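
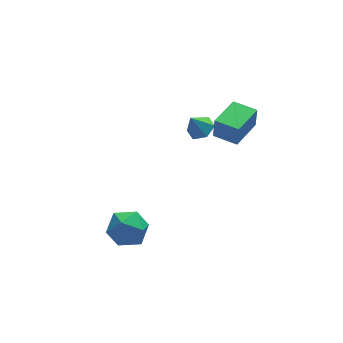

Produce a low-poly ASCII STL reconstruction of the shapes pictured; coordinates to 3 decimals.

solid 
facet normal 0.463 -0.026 -0.886
outer loop
vertex 3.098 1.353 0.185
vertex 2.516 0.924 -0.107
vertex 2.485 1.703 -0.146
endloop
endfacet
facet normal 0.127 0.790 0.600
outer loop
vertex 3.098 1.353 0.185
vertex 2.485 1.703 -0.146
vertex 1.964 0.956 0.947
endloop
endfacet
facet normal 0.463 -0.026 -0.886
outer loop
vertex 2.485 1.703 -0.146
vertex 2.516 0.924 -0.107
vertex 1.902 1.275 -0.438
endloop
endfacet
facet normal -0.643 0.740 0.199
outer loop
vertex 2.485 1.703 -0.146
vertex 1.902 1.275 -0.438
vertex 1.964 0.956 0.947
endloop
endfacet
facet normal 0.463 -0.026 -0.886
outer loop
vertex 1.902 1.275 -0.438
vertex 2.516 0.924 -0.107
vertex 1.933 0.496 -0.399
endloop
endfacet
facet normal -0.999 -0.038 0.036
outer loop
vertex 1.902 1.275 -0.438
vertex 1.933 0.496 -0.399
vertex 1.964 0.956 0.947
endloop
endfacet
facet normal 0.463 -0.027 -0.886
outer loop
vertex 1.933 0.496 -0.399
vertex 2.516 0.924 -0.107
vertex 2.546 0.146 -0.068
endloop
endfacet
facet normal -0.584 -0.764 0.274
outer loop
vertex 1.933 0.496 -0.399
vertex 2.546 0.146 -0.068
vertex 1.964 0.956 0.947
endloop
endfacet
facet normal 0.463 -0.027 -0.886
outer loop
vertex 2.546 0.146 -0.068
vertex 2.516 0.924 -0.107
vertex 3.129 0.574 0.224
endloop
endfacet
facet normal 0.185 -0.713 0.676
outer loop
vertex 2.546 0.146 -0.068
vertex 3.129 0.574 0.224
vertex 1.964 0.956 0.947
endloop
endfacet
facet normal 0.463 -0.026 -0.886
outer loop
vertex 3.129 0.574 0.224
vertex 2.516 0.924 -0.107
vertex 3.098 1.353 0.185
endloop
endfacet
facet normal 0.541 0.064 0.838
outer loop
vertex 3.129 0.574 0.224
vertex 3.098 1.353 0.185
vertex 1.964 0.956 0.947
endloop
endfacet
facet normal -0.725 0.177 0.666
outer loop
vertex -3.543 -2.039 -3.633
vertex -2.818 -2.352 -2.76
vertex -2.866 -1.229 -3.111
endloop
endfacet
facet normal -0.793 0.601 0.097
outer loop
vertex -3.543 -2.039 -3.633
vertex -2.866 -1.229 -3.111
vertex -3.0 -1.218 -4.281
endloop
endfacet
facet normal -0.856 0.186 -0.482
outer loop
vertex -3.543 -2.039 -3.633
vertex -3.0 -1.218 -4.281
vertex -3.033 -2.335 -4.653
endloop
endfacet
facet normal -0.827 -0.494 -0.270
outer loop
vertex -3.543 -2.039 -3.633
vertex -3.033 -2.335 -4.653
vertex -2.921 -3.036 -3.713
endloop
endfacet
facet normal -0.746 -0.501 0.440
outer loop
vertex -3.543 -2.039 -3.633
vertex -2.921 -3.036 -3.713
vertex -2.818 -2.352 -2.76
endloop
endfacet
facet normal -0.193 0.981 0.031
outer loop
vertex -3.0 -1.218 -4.281
vertex -2.866 -1.229 -3.111
vertex -1.939 -1.024 -3.807
endloop
endfacet
facet normal -0.083 0.294 0.952
outer loop
vertex -2.866 -1.229 -3.111
vertex -2.818 -2.352 -2.76
vertex -1.827 -1.725 -2.867
endloop
endfacet
facet normal -0.116 -0.801 0.587
outer loop
vertex -2.818 -2.352 -2.76
vertex -2.921 -3.036 -3.713
vertex -1.86 -2.842 -3.239
endloop
endfacet
facet normal -0.246 -0.791 -0.560
outer loop
vertex -2.921 -3.036 -3.713
vertex -3.033 -2.335 -4.653
vertex -1.994 -2.831 -4.409
endloop
endfacet
facet normal -0.294 0.310 -0.904
outer loop
vertex -3.033 -2.335 -4.653
vertex -3.0 -1.218 -4.281
vertex -2.042 -1.708 -4.76
endloop
endfacet
facet normal 0.827 0.494 0.270
outer loop
vertex -1.317 -2.021 -3.887
vertex -1.939 -1.024 -3.807
vertex -1.827 -1.725 -2.867
endloop
endfacet
facet normal 0.856 -0.186 0.482
outer loop
vertex -1.317 -2.021 -3.887
vertex -1.827 -1.725 -2.867
vertex -1.86 -2.842 -3.239
endloop
endfacet
facet normal 0.793 -0.601 -0.097
outer loop
vertex -1.317 -2.021 -3.887
vertex -1.86 -2.842 -3.239
vertex -1.994 -2.831 -4.409
endloop
endfacet
facet normal 0.725 -0.177 -0.666
outer loop
vertex -1.317 -2.021 -3.887
vertex -1.994 -2.831 -4.409
vertex -2.042 -1.708 -4.76
endloop
endfacet
facet normal 0.746 0.501 -0.440
outer loop
vertex -1.317 -2.021 -3.887
vertex -2.042 -1.708 -4.76
vertex -1.939 -1.024 -3.807
endloop
endfacet
facet normal 0.246 0.791 0.560
outer loop
vertex -1.827 -1.725 -2.867
vertex -1.939 -1.024 -3.807
vertex -2.866 -1.229 -3.111
endloop
endfacet
facet normal 0.294 -0.310 0.904
outer loop
vertex -1.86 -2.842 -3.239
vertex -1.827 -1.725 -2.867
vertex -2.818 -2.352 -2.76
endloop
endfacet
facet normal 0.193 -0.981 -0.031
outer loop
vertex -1.994 -2.831 -4.409
vertex -1.86 -2.842 -3.239
vertex -2.921 -3.036 -3.713
endloop
endfacet
facet normal 0.083 -0.294 -0.952
outer loop
vertex -2.042 -1.708 -4.76
vertex -1.994 -2.831 -4.409
vertex -3.033 -2.335 -4.653
endloop
endfacet
facet normal 0.116 0.801 -0.587
outer loop
vertex -1.939 -1.024 -3.807
vertex -2.042 -1.708 -4.76
vertex -3.0 -1.218 -4.281
endloop
endfacet
facet normal -0.762 -0.643 0.079
outer loop
vertex 3.294 -2.136 2.58
vertex 2.437 -1.118 2.599
vertex 3.213 -2.183 1.414
endloop
endfacet
facet normal 0.644 -0.765 -0.014
outer loop
vertex 4.683 -0.942 1.261
vertex 3.294 -2.136 2.58
vertex 3.213 -2.183 1.414
endloop
endfacet
facet normal -0.762 -0.643 0.079
outer loop
vertex 3.213 -2.183 1.414
vertex 2.437 -1.118 2.599
vertex 2.356 -1.165 1.432
endloop
endfacet
facet normal -0.069 -0.041 -0.997
outer loop
vertex 2.356 -1.165 1.432
vertex 4.683 -0.942 1.261
vertex 3.213 -2.183 1.414
endloop
endfacet
facet normal 0.070 0.040 0.997
outer loop
vertex 3.294 -2.136 2.58
vertex 3.907 0.123 2.446
vertex 2.437 -1.118 2.599
endloop
endfacet
facet normal 0.644 -0.765 -0.014
outer loop
vertex 4.764 -0.895 2.428
vertex 3.294 -2.136 2.58
vertex 4.683 -0.942 1.261
endloop
endfacet
facet normal 0.069 0.040 0.997
outer loop
vertex 4.764 -0.895 2.428
vertex 3.907 0.123 2.446
vertex 3.294 -2.136 2.58
endloop
endfacet
facet normal -0.644 0.765 0.014
outer loop
vertex 2.437 -1.118 2.599
vertex 3.907 0.123 2.446
vertex 2.356 -1.165 1.432
endloop
endfacet
facet normal -0.069 -0.040 -0.997
outer loop
vertex 3.826 0.076 1.28
vertex 4.683 -0.942 1.261
vertex 2.356 -1.165 1.432
endloop
endfacet
facet normal -0.644 0.765 0.014
outer loop
vertex 2.356 -1.165 1.432
vertex 3.907 0.123 2.446
vertex 3.826 0.076 1.28
endloop
endfacet
facet normal 0.762 0.643 -0.079
outer loop
vertex 3.826 0.076 1.28
vertex 4.764 -0.895 2.428
vertex 4.683 -0.942 1.261
endloop
endfacet
facet normal 0.762 0.643 -0.079
outer loop
vertex 3.907 0.123 2.446
vertex 4.764 -0.895 2.428
vertex 3.826 0.076 1.28
endloop
endfacet

endsolid


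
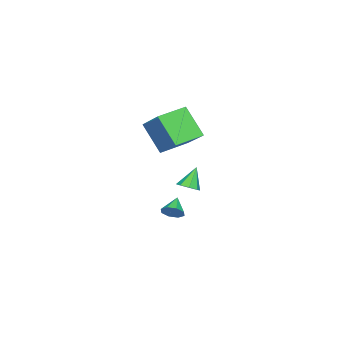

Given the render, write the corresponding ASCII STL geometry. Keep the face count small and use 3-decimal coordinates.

solid 
facet normal -0.862 0.480 0.159
outer loop
vertex -1.01 2.94 5.12
vertex -0.643 4.143 3.476
vertex -2.029 1.528 3.86
endloop
endfacet
facet normal -0.177 -0.581 0.794
outer loop
vertex -0.537 0.697 3.584
vertex -1.01 2.94 5.12
vertex -2.029 1.528 3.86
endloop
endfacet
facet normal -0.862 0.480 0.160
outer loop
vertex -2.029 1.528 3.86
vertex -0.643 4.143 3.476
vertex -1.663 2.731 2.215
endloop
endfacet
facet normal -0.474 -0.657 -0.586
outer loop
vertex -1.663 2.731 2.215
vertex -0.537 0.697 3.584
vertex -2.029 1.528 3.86
endloop
endfacet
facet normal 0.474 0.657 0.586
outer loop
vertex -1.01 2.94 5.12
vertex 0.849 3.312 3.2
vertex -0.643 4.143 3.476
endloop
endfacet
facet normal -0.177 -0.581 0.794
outer loop
vertex 0.483 2.109 4.845
vertex -1.01 2.94 5.12
vertex -0.537 0.697 3.584
endloop
endfacet
facet normal 0.474 0.657 0.586
outer loop
vertex 0.483 2.109 4.845
vertex 0.849 3.312 3.2
vertex -1.01 2.94 5.12
endloop
endfacet
facet normal 0.177 0.581 -0.794
outer loop
vertex -0.643 4.143 3.476
vertex 0.849 3.312 3.2
vertex -1.663 2.731 2.215
endloop
endfacet
facet normal -0.474 -0.657 -0.586
outer loop
vertex -0.17 1.9 1.94
vertex -0.537 0.697 3.584
vertex -1.663 2.731 2.215
endloop
endfacet
facet normal 0.177 0.581 -0.794
outer loop
vertex -1.663 2.731 2.215
vertex 0.849 3.312 3.2
vertex -0.17 1.9 1.94
endloop
endfacet
facet normal 0.862 -0.481 -0.159
outer loop
vertex -0.17 1.9 1.94
vertex 0.483 2.109 4.845
vertex -0.537 0.697 3.584
endloop
endfacet
facet normal 0.863 -0.480 -0.159
outer loop
vertex 0.849 3.312 3.2
vertex 0.483 2.109 4.845
vertex -0.17 1.9 1.94
endloop
endfacet
facet normal 0.817 0.174 -0.550
outer loop
vertex -1.129 2.359 -2.481
vertex -1.386 1.991 -2.979
vertex -1.409 2.638 -2.808
endloop
endfacet
facet normal -0.218 0.642 0.735
outer loop
vertex -1.129 2.359 -2.481
vertex -1.409 2.638 -2.808
vertex -2.334 1.789 -2.341
endloop
endfacet
facet normal 0.817 0.174 -0.550
outer loop
vertex -1.409 2.638 -2.808
vertex -1.386 1.991 -2.979
vertex -1.675 2.538 -3.235
endloop
endfacet
facet normal -0.607 0.770 0.198
outer loop
vertex -1.409 2.638 -2.808
vertex -1.675 2.538 -3.235
vertex -2.334 1.789 -2.341
endloop
endfacet
facet normal 0.817 0.174 -0.550
outer loop
vertex -1.675 2.538 -3.235
vertex -1.386 1.991 -2.979
vertex -1.772 2.118 -3.512
endloop
endfacet
facet normal -0.865 0.400 -0.303
outer loop
vertex -1.675 2.538 -3.235
vertex -1.772 2.118 -3.512
vertex -2.334 1.789 -2.341
endloop
endfacet
facet normal 0.817 0.172 -0.550
outer loop
vertex -1.772 2.118 -3.512
vertex -1.386 1.991 -2.979
vertex -1.643 1.622 -3.476
endloop
endfacet
facet normal -0.842 -0.254 -0.476
outer loop
vertex -1.772 2.118 -3.512
vertex -1.643 1.622 -3.476
vertex -2.334 1.789 -2.341
endloop
endfacet
facet normal 0.816 0.174 -0.551
outer loop
vertex -1.643 1.622 -3.476
vertex -1.386 1.991 -2.979
vertex -1.363 1.343 -3.149
endloop
endfacet
facet normal -0.551 -0.806 -0.217
outer loop
vertex -1.643 1.622 -3.476
vertex -1.363 1.343 -3.149
vertex -2.334 1.789 -2.341
endloop
endfacet
facet normal 0.817 0.173 -0.551
outer loop
vertex -1.363 1.343 -3.149
vertex -1.386 1.991 -2.979
vertex -1.097 1.443 -2.723
endloop
endfacet
facet normal -0.162 -0.933 0.320
outer loop
vertex -1.363 1.343 -3.149
vertex -1.097 1.443 -2.723
vertex -2.334 1.789 -2.341
endloop
endfacet
facet normal 0.817 0.175 -0.549
outer loop
vertex -1.097 1.443 -2.723
vertex -1.386 1.991 -2.979
vertex -1.001 1.864 -2.446
endloop
endfacet
facet normal 0.096 -0.562 0.821
outer loop
vertex -1.097 1.443 -2.723
vertex -1.001 1.864 -2.446
vertex -2.334 1.789 -2.341
endloop
endfacet
facet normal 0.818 0.173 -0.549
outer loop
vertex -1.001 1.864 -2.446
vertex -1.386 1.991 -2.979
vertex -1.129 2.359 -2.481
endloop
endfacet
facet normal 0.073 0.089 0.993
outer loop
vertex -1.001 1.864 -2.446
vertex -1.129 2.359 -2.481
vertex -2.334 1.789 -2.341
endloop
endfacet
facet normal 0.533 -0.086 -0.841
outer loop
vertex 0.783 4.038 0.331
vertex 0.295 3.731 0.053
vertex 0.474 4.343 0.104
endloop
endfacet
facet normal 0.307 0.748 0.588
outer loop
vertex 0.783 4.038 0.331
vertex 0.474 4.343 0.104
vertex -0.435 3.849 1.207
endloop
endfacet
facet normal 0.534 -0.086 -0.841
outer loop
vertex 0.474 4.343 0.104
vertex 0.295 3.731 0.053
vertex 0.06 4.289 -0.153
endloop
endfacet
facet normal -0.255 0.943 0.212
outer loop
vertex 0.474 4.343 0.104
vertex 0.06 4.289 -0.153
vertex -0.435 3.849 1.207
endloop
endfacet
facet normal 0.533 -0.086 -0.841
outer loop
vertex 0.06 4.289 -0.153
vertex 0.295 3.731 0.053
vertex -0.216 3.908 -0.289
endloop
endfacet
facet normal -0.791 0.605 -0.092
outer loop
vertex 0.06 4.289 -0.153
vertex -0.216 3.908 -0.289
vertex -0.435 3.849 1.207
endloop
endfacet
facet normal 0.533 -0.088 -0.842
outer loop
vertex -0.216 3.908 -0.289
vertex 0.295 3.731 0.053
vertex -0.193 3.423 -0.224
endloop
endfacet
facet normal -0.987 -0.067 -0.147
outer loop
vertex -0.216 3.908 -0.289
vertex -0.193 3.423 -0.224
vertex -0.435 3.849 1.207
endloop
endfacet
facet normal 0.533 -0.087 -0.842
outer loop
vertex -0.193 3.423 -0.224
vertex 0.295 3.731 0.053
vertex 0.116 3.118 0.003
endloop
endfacet
facet normal -0.729 -0.680 0.079
outer loop
vertex -0.193 3.423 -0.224
vertex 0.116 3.118 0.003
vertex -0.435 3.849 1.207
endloop
endfacet
facet normal 0.534 -0.087 -0.841
outer loop
vertex 0.116 3.118 0.003
vertex 0.295 3.731 0.053
vertex 0.53 3.172 0.26
endloop
endfacet
facet normal -0.168 -0.875 0.454
outer loop
vertex 0.116 3.118 0.003
vertex 0.53 3.172 0.26
vertex -0.435 3.849 1.207
endloop
endfacet
facet normal 0.533 -0.088 -0.842
outer loop
vertex 0.53 3.172 0.26
vertex 0.295 3.731 0.053
vertex 0.806 3.553 0.395
endloop
endfacet
facet normal 0.369 -0.536 0.759
outer loop
vertex 0.53 3.172 0.26
vertex 0.806 3.553 0.395
vertex -0.435 3.849 1.207
endloop
endfacet
facet normal 0.533 -0.086 -0.842
outer loop
vertex 0.806 3.553 0.395
vertex 0.295 3.731 0.053
vertex 0.783 4.038 0.331
endloop
endfacet
facet normal 0.565 0.134 0.814
outer loop
vertex 0.806 3.553 0.395
vertex 0.783 4.038 0.331
vertex -0.435 3.849 1.207
endloop
endfacet

endsolid


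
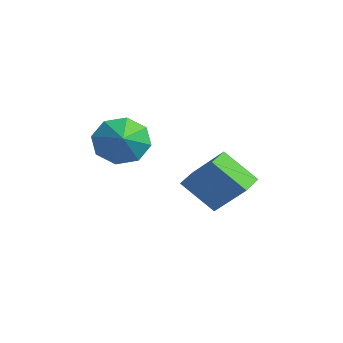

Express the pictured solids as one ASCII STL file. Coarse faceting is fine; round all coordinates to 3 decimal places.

solid 
facet normal -0.779 0.430 -0.457
outer loop
vertex 0.47 -2.085 1.029
vertex -0.157 -2.383 1.817
vertex 0.429 -1.536 1.615
endloop
endfacet
facet normal 0.980 0.174 -0.094
outer loop
vertex 0.47 -2.085 1.029
vertex 0.429 -1.536 1.615
vertex 0.737 -2.877 2.343
endloop
endfacet
facet normal -0.779 0.430 -0.457
outer loop
vertex 0.429 -1.536 1.615
vertex -0.157 -2.383 1.817
vertex 0.045 -1.483 2.319
endloop
endfacet
facet normal 0.813 0.411 0.413
outer loop
vertex 0.429 -1.536 1.615
vertex 0.045 -1.483 2.319
vertex 0.737 -2.877 2.343
endloop
endfacet
facet normal -0.778 0.430 -0.458
outer loop
vertex 0.045 -1.483 2.319
vertex -0.157 -2.383 1.817
vertex -0.458 -1.957 2.728
endloop
endfacet
facet normal 0.463 0.244 0.852
outer loop
vertex 0.045 -1.483 2.319
vertex -0.458 -1.957 2.728
vertex 0.737 -2.877 2.343
endloop
endfacet
facet normal -0.778 0.430 -0.458
outer loop
vertex -0.458 -1.957 2.728
vertex -0.157 -2.383 1.817
vertex -0.785 -2.68 2.604
endloop
endfacet
facet normal 0.136 -0.227 0.964
outer loop
vertex -0.458 -1.957 2.728
vertex -0.785 -2.68 2.604
vertex 0.737 -2.877 2.343
endloop
endfacet
facet normal -0.778 0.430 -0.459
outer loop
vertex -0.785 -2.68 2.604
vertex -0.157 -2.383 1.817
vertex -0.744 -3.23 2.019
endloop
endfacet
facet normal 0.023 -0.728 0.686
outer loop
vertex -0.785 -2.68 2.604
vertex -0.744 -3.23 2.019
vertex 0.737 -2.877 2.343
endloop
endfacet
facet normal -0.778 0.430 -0.457
outer loop
vertex -0.744 -3.23 2.019
vertex -0.157 -2.383 1.817
vertex -0.36 -3.283 1.315
endloop
endfacet
facet normal 0.191 -0.965 0.177
outer loop
vertex -0.744 -3.23 2.019
vertex -0.36 -3.283 1.315
vertex 0.737 -2.877 2.343
endloop
endfacet
facet normal -0.779 0.430 -0.457
outer loop
vertex -0.36 -3.283 1.315
vertex -0.157 -2.383 1.817
vertex 0.143 -2.808 0.905
endloop
endfacet
facet normal 0.541 -0.799 -0.262
outer loop
vertex -0.36 -3.283 1.315
vertex 0.143 -2.808 0.905
vertex 0.737 -2.877 2.343
endloop
endfacet
facet normal -0.779 0.430 -0.457
outer loop
vertex 0.143 -2.808 0.905
vertex -0.157 -2.383 1.817
vertex 0.47 -2.085 1.029
endloop
endfacet
facet normal 0.867 -0.328 -0.374
outer loop
vertex 0.143 -2.808 0.905
vertex 0.47 -2.085 1.029
vertex 0.737 -2.877 2.343
endloop
endfacet
facet normal -0.645 -0.262 -0.718
outer loop
vertex -0.687 0.409 -1.125
vertex -1.197 1.294 -0.99
vertex 0.339 1.183 -2.328
endloop
endfacet
facet normal 0.495 -0.859 -0.131
outer loop
vertex 1.577 1.686 -0.95
vertex -0.687 0.409 -1.125
vertex 0.339 1.183 -2.328
endloop
endfacet
facet normal -0.644 -0.263 -0.718
outer loop
vertex 0.339 1.183 -2.328
vertex -1.197 1.294 -0.99
vertex -0.171 2.068 -2.194
endloop
endfacet
facet normal 0.583 0.439 -0.684
outer loop
vertex -0.171 2.068 -2.194
vertex 1.577 1.686 -0.95
vertex 0.339 1.183 -2.328
endloop
endfacet
facet normal -0.582 -0.440 0.684
outer loop
vertex -0.687 0.409 -1.125
vertex 0.041 1.797 0.388
vertex -1.197 1.294 -0.99
endloop
endfacet
facet normal 0.495 -0.859 -0.131
outer loop
vertex 0.551 0.912 0.254
vertex -0.687 0.409 -1.125
vertex 1.577 1.686 -0.95
endloop
endfacet
facet normal -0.583 -0.439 0.684
outer loop
vertex 0.551 0.912 0.254
vertex 0.041 1.797 0.388
vertex -0.687 0.409 -1.125
endloop
endfacet
facet normal -0.495 0.859 0.131
outer loop
vertex -1.197 1.294 -0.99
vertex 0.041 1.797 0.388
vertex -0.171 2.068 -2.194
endloop
endfacet
facet normal 0.583 0.440 -0.683
outer loop
vertex 1.067 2.571 -0.815
vertex 1.577 1.686 -0.95
vertex -0.171 2.068 -2.194
endloop
endfacet
facet normal -0.495 0.859 0.131
outer loop
vertex -0.171 2.068 -2.194
vertex 0.041 1.797 0.388
vertex 1.067 2.571 -0.815
endloop
endfacet
facet normal 0.645 0.262 0.718
outer loop
vertex 1.067 2.571 -0.815
vertex 0.551 0.912 0.254
vertex 1.577 1.686 -0.95
endloop
endfacet
facet normal 0.644 0.262 0.718
outer loop
vertex 0.041 1.797 0.388
vertex 0.551 0.912 0.254
vertex 1.067 2.571 -0.815
endloop
endfacet

endsolid


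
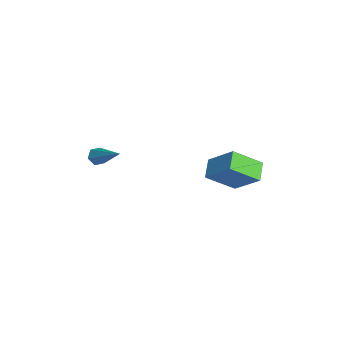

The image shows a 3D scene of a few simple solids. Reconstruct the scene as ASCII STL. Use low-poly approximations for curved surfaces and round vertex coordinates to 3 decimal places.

solid 
facet normal -0.799 0.331 0.502
outer loop
vertex 1.547 0.537 1.371
vertex 2.592 1.378 2.48
vertex 1.493 1.916 0.377
endloop
endfacet
facet normal -0.600 -0.483 -0.637
outer loop
vertex 2.348 1.562 -0.16
vertex 1.547 0.537 1.371
vertex 1.493 1.916 0.377
endloop
endfacet
facet normal -0.799 0.331 0.502
outer loop
vertex 1.493 1.916 0.377
vertex 2.592 1.378 2.48
vertex 2.538 2.756 1.487
endloop
endfacet
facet normal -0.031 0.811 -0.584
outer loop
vertex 2.538 2.756 1.487
vertex 2.348 1.562 -0.16
vertex 1.493 1.916 0.377
endloop
endfacet
facet normal 0.032 -0.811 0.585
outer loop
vertex 1.547 0.537 1.371
vertex 3.447 1.024 1.943
vertex 2.592 1.378 2.48
endloop
endfacet
facet normal -0.600 -0.483 -0.637
outer loop
vertex 2.402 0.184 0.833
vertex 1.547 0.537 1.371
vertex 2.348 1.562 -0.16
endloop
endfacet
facet normal 0.032 -0.811 0.584
outer loop
vertex 2.402 0.184 0.833
vertex 3.447 1.024 1.943
vertex 1.547 0.537 1.371
endloop
endfacet
facet normal 0.600 0.483 0.637
outer loop
vertex 2.592 1.378 2.48
vertex 3.447 1.024 1.943
vertex 2.538 2.756 1.487
endloop
endfacet
facet normal -0.033 0.811 -0.584
outer loop
vertex 3.393 2.403 0.949
vertex 2.348 1.562 -0.16
vertex 2.538 2.756 1.487
endloop
endfacet
facet normal 0.600 0.483 0.637
outer loop
vertex 2.538 2.756 1.487
vertex 3.447 1.024 1.943
vertex 3.393 2.403 0.949
endloop
endfacet
facet normal 0.799 -0.331 -0.502
outer loop
vertex 3.393 2.403 0.949
vertex 2.402 0.184 0.833
vertex 2.348 1.562 -0.16
endloop
endfacet
facet normal 0.799 -0.331 -0.502
outer loop
vertex 3.447 1.024 1.943
vertex 2.402 0.184 0.833
vertex 3.393 2.403 0.949
endloop
endfacet
facet normal -0.766 -0.361 -0.532
outer loop
vertex 0.398 -4.356 1.006
vertex 0.077 -4.17 1.342
vertex 0.219 -3.893 0.95
endloop
endfacet
facet normal 0.683 0.179 -0.708
outer loop
vertex 0.398 -4.356 1.006
vertex 0.219 -3.893 0.95
vertex 1.603 -3.45 2.398
endloop
endfacet
facet normal -0.766 -0.361 -0.532
outer loop
vertex 0.219 -3.893 0.95
vertex 0.077 -4.17 1.342
vertex -0.102 -3.706 1.285
endloop
endfacet
facet normal 0.120 0.911 -0.394
outer loop
vertex 0.219 -3.893 0.95
vertex -0.102 -3.706 1.285
vertex 1.603 -3.45 2.398
endloop
endfacet
facet normal -0.767 -0.361 -0.531
outer loop
vertex -0.102 -3.706 1.285
vertex 0.077 -4.17 1.342
vertex -0.243 -3.983 1.677
endloop
endfacet
facet normal -0.401 0.810 0.428
outer loop
vertex -0.102 -3.706 1.285
vertex -0.243 -3.983 1.677
vertex 1.603 -3.45 2.398
endloop
endfacet
facet normal -0.767 -0.362 -0.530
outer loop
vertex -0.243 -3.983 1.677
vertex 0.077 -4.17 1.342
vertex -0.064 -4.446 1.734
endloop
endfacet
facet normal -0.358 -0.023 0.933
outer loop
vertex -0.243 -3.983 1.677
vertex -0.064 -4.446 1.734
vertex 1.603 -3.45 2.398
endloop
endfacet
facet normal -0.766 -0.362 -0.531
outer loop
vertex -0.064 -4.446 1.734
vertex 0.077 -4.17 1.342
vertex 0.257 -4.633 1.398
endloop
endfacet
facet normal 0.206 -0.758 0.619
outer loop
vertex -0.064 -4.446 1.734
vertex 0.257 -4.633 1.398
vertex 1.603 -3.45 2.398
endloop
endfacet
facet normal -0.766 -0.362 -0.531
outer loop
vertex 0.257 -4.633 1.398
vertex 0.077 -4.17 1.342
vertex 0.398 -4.356 1.006
endloop
endfacet
facet normal 0.727 -0.656 -0.202
outer loop
vertex 0.257 -4.633 1.398
vertex 0.398 -4.356 1.006
vertex 1.603 -3.45 2.398
endloop
endfacet

endsolid


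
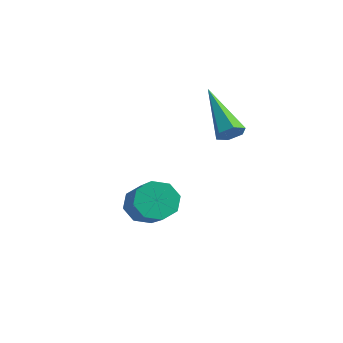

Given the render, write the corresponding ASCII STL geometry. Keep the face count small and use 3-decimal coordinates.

solid 
facet normal 0.783 -0.336 -0.523
outer loop
vertex 0.805 3.102 0.062
vertex 0.49 2.756 -0.187
vertex 0.564 3.241 -0.388
endloop
endfacet
facet normal 0.251 0.955 0.160
outer loop
vertex 0.805 3.102 0.062
vertex 0.564 3.241 -0.388
vertex -1.21 3.484 0.947
endloop
endfacet
facet normal 0.784 -0.336 -0.522
outer loop
vertex 0.564 3.241 -0.388
vertex 0.49 2.756 -0.187
vertex 0.249 2.895 -0.638
endloop
endfacet
facet normal -0.341 0.734 -0.587
outer loop
vertex 0.564 3.241 -0.388
vertex 0.249 2.895 -0.638
vertex -1.21 3.484 0.947
endloop
endfacet
facet normal 0.784 -0.336 -0.522
outer loop
vertex 0.249 2.895 -0.638
vertex 0.49 2.756 -0.187
vertex 0.175 2.41 -0.437
endloop
endfacet
facet normal -0.755 -0.150 -0.639
outer loop
vertex 0.249 2.895 -0.638
vertex 0.175 2.41 -0.437
vertex -1.21 3.484 0.947
endloop
endfacet
facet normal 0.783 -0.335 -0.524
outer loop
vertex 0.175 2.41 -0.437
vertex 0.49 2.756 -0.187
vertex 0.417 2.271 0.014
endloop
endfacet
facet normal -0.575 -0.816 0.057
outer loop
vertex 0.175 2.41 -0.437
vertex 0.417 2.271 0.014
vertex -1.21 3.484 0.947
endloop
endfacet
facet normal 0.784 -0.335 -0.523
outer loop
vertex 0.417 2.271 0.014
vertex 0.49 2.756 -0.187
vertex 0.731 2.617 0.263
endloop
endfacet
facet normal 0.018 -0.595 0.804
outer loop
vertex 0.417 2.271 0.014
vertex 0.731 2.617 0.263
vertex -1.21 3.484 0.947
endloop
endfacet
facet normal 0.783 -0.336 -0.523
outer loop
vertex 0.731 2.617 0.263
vertex 0.49 2.756 -0.187
vertex 0.805 3.102 0.062
endloop
endfacet
facet normal 0.430 0.289 0.855
outer loop
vertex 0.731 2.617 0.263
vertex 0.805 3.102 0.062
vertex -1.21 3.484 0.947
endloop
endfacet
facet normal -0.675 0.428 -0.601
outer loop
vertex -1.246 1.535 -4.279
vertex -1.828 1.187 -3.873
vertex -1.441 1.874 -3.818
endloop
endfacet
facet normal 0.664 0.708 -0.240
outer loop
vertex -1.246 1.535 -4.279
vertex -1.441 1.874 -3.818
vertex 0.13 0.66 -3.052
endloop
endfacet
facet normal 0.664 0.708 -0.240
outer loop
vertex 0.13 0.66 -3.052
vertex -1.441 1.874 -3.818
vertex -0.065 0.999 -2.591
endloop
endfacet
facet normal 0.674 -0.429 0.601
outer loop
vertex 0.13 0.66 -3.052
vertex -0.065 0.999 -2.591
vertex -0.452 0.313 -2.647
endloop
endfacet
facet normal -0.675 0.428 -0.601
outer loop
vertex -1.441 1.874 -3.818
vertex -1.828 1.187 -3.873
vertex -1.863 1.811 -3.389
endloop
endfacet
facet normal 0.241 0.897 0.369
outer loop
vertex -1.441 1.874 -3.818
vertex -1.863 1.811 -3.389
vertex -0.065 0.999 -2.591
endloop
endfacet
facet normal 0.241 0.897 0.370
outer loop
vertex -0.065 0.999 -2.591
vertex -1.863 1.811 -3.389
vertex -0.487 0.936 -2.163
endloop
endfacet
facet normal 0.674 -0.429 0.601
outer loop
vertex -0.065 0.999 -2.591
vertex -0.487 0.936 -2.163
vertex -0.452 0.313 -2.647
endloop
endfacet
facet normal -0.675 0.428 -0.601
outer loop
vertex -1.863 1.811 -3.389
vertex -1.828 1.187 -3.873
vertex -2.264 1.383 -3.244
endloop
endfacet
facet normal -0.323 0.561 0.762
outer loop
vertex -1.863 1.811 -3.389
vertex -2.264 1.383 -3.244
vertex -0.487 0.936 -2.163
endloop
endfacet
facet normal -0.323 0.561 0.762
outer loop
vertex -0.487 0.936 -2.163
vertex -2.264 1.383 -3.244
vertex -0.888 0.508 -2.018
endloop
endfacet
facet normal 0.675 -0.429 0.601
outer loop
vertex -0.487 0.936 -2.163
vertex -0.888 0.508 -2.018
vertex -0.452 0.313 -2.647
endloop
endfacet
facet normal -0.674 0.429 -0.601
outer loop
vertex -2.264 1.383 -3.244
vertex -1.828 1.187 -3.873
vertex -2.41 0.84 -3.468
endloop
endfacet
facet normal -0.698 -0.105 0.709
outer loop
vertex -2.264 1.383 -3.244
vertex -2.41 0.84 -3.468
vertex -0.888 0.508 -2.018
endloop
endfacet
facet normal -0.698 -0.103 0.709
outer loop
vertex -0.888 0.508 -2.018
vertex -2.41 0.84 -3.468
vertex -1.034 -0.035 -2.241
endloop
endfacet
facet normal 0.675 -0.428 0.601
outer loop
vertex -0.888 0.508 -2.018
vertex -1.034 -0.035 -2.241
vertex -0.452 0.313 -2.647
endloop
endfacet
facet normal -0.674 0.429 -0.601
outer loop
vertex -2.41 0.84 -3.468
vertex -1.828 1.187 -3.873
vertex -2.215 0.501 -3.929
endloop
endfacet
facet normal -0.664 -0.708 0.240
outer loop
vertex -2.41 0.84 -3.468
vertex -2.215 0.501 -3.929
vertex -1.034 -0.035 -2.241
endloop
endfacet
facet normal -0.664 -0.708 0.240
outer loop
vertex -1.034 -0.035 -2.241
vertex -2.215 0.501 -3.929
vertex -0.839 -0.374 -2.702
endloop
endfacet
facet normal 0.675 -0.428 0.601
outer loop
vertex -1.034 -0.035 -2.241
vertex -0.839 -0.374 -2.702
vertex -0.452 0.313 -2.647
endloop
endfacet
facet normal -0.674 0.429 -0.601
outer loop
vertex -2.215 0.501 -3.929
vertex -1.828 1.187 -3.873
vertex -1.793 0.564 -4.357
endloop
endfacet
facet normal -0.241 -0.897 -0.370
outer loop
vertex -2.215 0.501 -3.929
vertex -1.793 0.564 -4.357
vertex -0.839 -0.374 -2.702
endloop
endfacet
facet normal -0.242 -0.897 -0.369
outer loop
vertex -0.839 -0.374 -2.702
vertex -1.793 0.564 -4.357
vertex -0.417 -0.311 -3.131
endloop
endfacet
facet normal 0.675 -0.428 0.601
outer loop
vertex -0.839 -0.374 -2.702
vertex -0.417 -0.311 -3.131
vertex -0.452 0.313 -2.647
endloop
endfacet
facet normal -0.675 0.429 -0.601
outer loop
vertex -1.793 0.564 -4.357
vertex -1.828 1.187 -3.873
vertex -1.392 0.992 -4.502
endloop
endfacet
facet normal 0.323 -0.561 -0.762
outer loop
vertex -1.793 0.564 -4.357
vertex -1.392 0.992 -4.502
vertex -0.417 -0.311 -3.131
endloop
endfacet
facet normal 0.323 -0.561 -0.762
outer loop
vertex -0.417 -0.311 -3.131
vertex -1.392 0.992 -4.502
vertex -0.016 0.117 -3.276
endloop
endfacet
facet normal 0.675 -0.428 0.601
outer loop
vertex -0.417 -0.311 -3.131
vertex -0.016 0.117 -3.276
vertex -0.452 0.313 -2.647
endloop
endfacet
facet normal -0.675 0.428 -0.601
outer loop
vertex -1.392 0.992 -4.502
vertex -1.828 1.187 -3.873
vertex -1.246 1.535 -4.279
endloop
endfacet
facet normal 0.698 0.104 -0.709
outer loop
vertex -1.392 0.992 -4.502
vertex -1.246 1.535 -4.279
vertex -0.016 0.117 -3.276
endloop
endfacet
facet normal 0.698 0.105 -0.708
outer loop
vertex -0.016 0.117 -3.276
vertex -1.246 1.535 -4.279
vertex 0.13 0.66 -3.052
endloop
endfacet
facet normal 0.674 -0.429 0.601
outer loop
vertex -0.016 0.117 -3.276
vertex 0.13 0.66 -3.052
vertex -0.452 0.313 -2.647
endloop
endfacet

endsolid


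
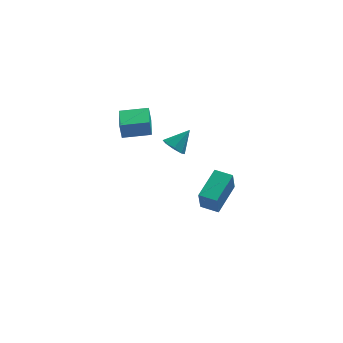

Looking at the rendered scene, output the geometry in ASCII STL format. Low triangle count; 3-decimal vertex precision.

solid 
facet normal -0.635 -0.359 -0.684
outer loop
vertex -1.397 2.195 -0.553
vertex -1.942 2.476 -0.195
vertex -1.511 2.701 -0.713
endloop
endfacet
facet normal 0.945 0.117 -0.304
outer loop
vertex -1.397 2.195 -0.553
vertex -1.511 2.701 -0.713
vertex -1.078 2.964 0.735
endloop
endfacet
facet normal -0.635 -0.359 -0.684
outer loop
vertex -1.511 2.701 -0.713
vertex -1.942 2.476 -0.195
vertex -1.877 3.076 -0.57
endloop
endfacet
facet normal 0.616 0.722 -0.315
outer loop
vertex -1.511 2.701 -0.713
vertex -1.877 3.076 -0.57
vertex -1.078 2.964 0.735
endloop
endfacet
facet normal -0.636 -0.358 -0.684
outer loop
vertex -1.877 3.076 -0.57
vertex -1.942 2.476 -0.195
vertex -2.281 3.1 -0.207
endloop
endfacet
facet normal 0.088 0.996 0.032
outer loop
vertex -1.877 3.076 -0.57
vertex -2.281 3.1 -0.207
vertex -1.078 2.964 0.735
endloop
endfacet
facet normal -0.635 -0.358 -0.685
outer loop
vertex -2.281 3.1 -0.207
vertex -1.942 2.476 -0.195
vertex -2.486 2.758 0.162
endloop
endfacet
facet normal -0.332 0.777 0.536
outer loop
vertex -2.281 3.1 -0.207
vertex -2.486 2.758 0.162
vertex -1.078 2.964 0.735
endloop
endfacet
facet normal -0.635 -0.359 -0.684
outer loop
vertex -2.486 2.758 0.162
vertex -1.942 2.476 -0.195
vertex -2.372 2.251 0.322
endloop
endfacet
facet normal -0.394 0.195 0.898
outer loop
vertex -2.486 2.758 0.162
vertex -2.372 2.251 0.322
vertex -1.078 2.964 0.735
endloop
endfacet
facet normal -0.635 -0.359 -0.684
outer loop
vertex -2.372 2.251 0.322
vertex -1.942 2.476 -0.195
vertex -2.006 1.876 0.179
endloop
endfacet
facet normal -0.065 -0.410 0.910
outer loop
vertex -2.372 2.251 0.322
vertex -2.006 1.876 0.179
vertex -1.078 2.964 0.735
endloop
endfacet
facet normal -0.635 -0.359 -0.684
outer loop
vertex -2.006 1.876 0.179
vertex -1.942 2.476 -0.195
vertex -1.602 1.853 -0.184
endloop
endfacet
facet normal 0.466 -0.684 0.562
outer loop
vertex -2.006 1.876 0.179
vertex -1.602 1.853 -0.184
vertex -1.078 2.964 0.735
endloop
endfacet
facet normal -0.635 -0.358 -0.685
outer loop
vertex -1.602 1.853 -0.184
vertex -1.942 2.476 -0.195
vertex -1.397 2.195 -0.553
endloop
endfacet
facet normal 0.883 -0.465 0.059
outer loop
vertex -1.602 1.853 -0.184
vertex -1.397 2.195 -0.553
vertex -1.078 2.964 0.735
endloop
endfacet
facet normal -0.866 0.498 0.053
outer loop
vertex -1.222 -4.261 1.815
vertex -0.311 -2.736 2.367
vertex -1.089 -3.901 0.604
endloop
endfacet
facet normal -0.489 -0.820 -0.297
outer loop
vertex -0.249 -4.384 0.553
vertex -1.222 -4.261 1.815
vertex -1.089 -3.901 0.604
endloop
endfacet
facet normal -0.866 0.498 0.053
outer loop
vertex -1.089 -3.901 0.604
vertex -0.311 -2.736 2.367
vertex -0.178 -2.376 1.157
endloop
endfacet
facet normal 0.105 0.283 -0.953
outer loop
vertex -0.178 -2.376 1.157
vertex -0.249 -4.384 0.553
vertex -1.089 -3.901 0.604
endloop
endfacet
facet normal -0.105 -0.283 0.954
outer loop
vertex -1.222 -4.261 1.815
vertex 0.529 -3.219 2.316
vertex -0.311 -2.736 2.367
endloop
endfacet
facet normal -0.490 -0.820 -0.298
outer loop
vertex -0.382 -4.744 1.763
vertex -1.222 -4.261 1.815
vertex -0.249 -4.384 0.553
endloop
endfacet
facet normal -0.104 -0.284 0.953
outer loop
vertex -0.382 -4.744 1.763
vertex 0.529 -3.219 2.316
vertex -1.222 -4.261 1.815
endloop
endfacet
facet normal 0.489 0.820 0.298
outer loop
vertex -0.311 -2.736 2.367
vertex 0.529 -3.219 2.316
vertex -0.178 -2.376 1.157
endloop
endfacet
facet normal 0.104 0.283 -0.953
outer loop
vertex 0.662 -2.859 1.105
vertex -0.249 -4.384 0.553
vertex -0.178 -2.376 1.157
endloop
endfacet
facet normal 0.490 0.820 0.297
outer loop
vertex -0.178 -2.376 1.157
vertex 0.529 -3.219 2.316
vertex 0.662 -2.859 1.105
endloop
endfacet
facet normal 0.866 -0.498 -0.053
outer loop
vertex 0.662 -2.859 1.105
vertex -0.382 -4.744 1.763
vertex -0.249 -4.384 0.553
endloop
endfacet
facet normal 0.866 -0.498 -0.053
outer loop
vertex 0.529 -3.219 2.316
vertex -0.382 -4.744 1.763
vertex 0.662 -2.859 1.105
endloop
endfacet
facet normal -0.992 0.030 -0.124
outer loop
vertex -4.725 2.064 2.044
vertex -4.668 3.6 1.956
vertex -4.61 2.006 1.113
endloop
endfacet
facet normal -0.037 -0.998 0.058
outer loop
vertex -3.092 1.96 1.304
vertex -4.725 2.064 2.044
vertex -4.61 2.006 1.113
endloop
endfacet
facet normal -0.992 0.030 -0.125
outer loop
vertex -4.61 2.006 1.113
vertex -4.668 3.6 1.956
vertex -4.552 3.542 1.025
endloop
endfacet
facet normal 0.123 -0.061 -0.991
outer loop
vertex -4.552 3.542 1.025
vertex -3.092 1.96 1.304
vertex -4.61 2.006 1.113
endloop
endfacet
facet normal -0.123 0.061 0.991
outer loop
vertex -4.725 2.064 2.044
vertex -3.15 3.554 2.147
vertex -4.668 3.6 1.956
endloop
endfacet
facet normal -0.037 -0.998 0.057
outer loop
vertex -3.208 2.018 2.235
vertex -4.725 2.064 2.044
vertex -3.092 1.96 1.304
endloop
endfacet
facet normal -0.123 0.061 0.991
outer loop
vertex -3.208 2.018 2.235
vertex -3.15 3.554 2.147
vertex -4.725 2.064 2.044
endloop
endfacet
facet normal 0.037 0.998 -0.057
outer loop
vertex -4.668 3.6 1.956
vertex -3.15 3.554 2.147
vertex -4.552 3.542 1.025
endloop
endfacet
facet normal 0.123 -0.061 -0.991
outer loop
vertex -3.035 3.496 1.216
vertex -3.092 1.96 1.304
vertex -4.552 3.542 1.025
endloop
endfacet
facet normal 0.037 0.998 -0.058
outer loop
vertex -4.552 3.542 1.025
vertex -3.15 3.554 2.147
vertex -3.035 3.496 1.216
endloop
endfacet
facet normal 0.992 -0.030 0.125
outer loop
vertex -3.035 3.496 1.216
vertex -3.208 2.018 2.235
vertex -3.092 1.96 1.304
endloop
endfacet
facet normal 0.992 -0.030 0.124
outer loop
vertex -3.15 3.554 2.147
vertex -3.208 2.018 2.235
vertex -3.035 3.496 1.216
endloop
endfacet

endsolid


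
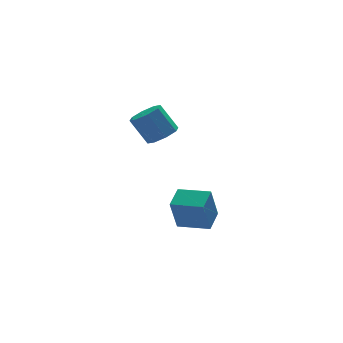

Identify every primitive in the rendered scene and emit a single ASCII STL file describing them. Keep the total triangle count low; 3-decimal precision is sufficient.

solid 
facet normal 0.394 -0.406 -0.825
outer loop
vertex 0.557 2.677 2.514
vertex -0.298 2.687 2.101
vertex 0.431 3.294 2.15
endloop
endfacet
facet normal 0.903 0.340 0.263
outer loop
vertex 0.557 2.677 2.514
vertex 0.431 3.294 2.15
vertex -0.146 3.402 3.991
endloop
endfacet
facet normal 0.903 0.339 0.263
outer loop
vertex -0.146 3.402 3.991
vertex 0.431 3.294 2.15
vertex -0.272 4.019 3.628
endloop
endfacet
facet normal -0.392 0.406 0.826
outer loop
vertex -0.146 3.402 3.991
vertex -0.272 4.019 3.628
vertex -1.002 3.413 3.579
endloop
endfacet
facet normal 0.393 -0.405 -0.826
outer loop
vertex 0.431 3.294 2.15
vertex -0.298 2.687 2.101
vertex -0.123 3.556 1.758
endloop
endfacet
facet normal 0.516 0.840 -0.167
outer loop
vertex 0.431 3.294 2.15
vertex -0.123 3.556 1.758
vertex -0.272 4.019 3.628
endloop
endfacet
facet normal 0.516 0.840 -0.167
outer loop
vertex -0.272 4.019 3.628
vertex -0.123 3.556 1.758
vertex -0.826 4.281 3.236
endloop
endfacet
facet normal -0.392 0.406 0.826
outer loop
vertex -0.272 4.019 3.628
vertex -0.826 4.281 3.236
vertex -1.002 3.413 3.579
endloop
endfacet
facet normal 0.393 -0.405 -0.826
outer loop
vertex -0.123 3.556 1.758
vertex -0.298 2.687 2.101
vertex -0.779 3.309 1.567
endloop
endfacet
facet normal -0.174 0.849 -0.499
outer loop
vertex -0.123 3.556 1.758
vertex -0.779 3.309 1.567
vertex -0.826 4.281 3.236
endloop
endfacet
facet normal -0.174 0.849 -0.499
outer loop
vertex -0.826 4.281 3.236
vertex -0.779 3.309 1.567
vertex -1.483 4.034 3.045
endloop
endfacet
facet normal -0.393 0.406 0.825
outer loop
vertex -0.826 4.281 3.236
vertex -1.483 4.034 3.045
vertex -1.002 3.413 3.579
endloop
endfacet
facet normal 0.392 -0.406 -0.826
outer loop
vertex -0.779 3.309 1.567
vertex -0.298 2.687 2.101
vertex -1.154 2.698 1.689
endloop
endfacet
facet normal -0.762 0.360 -0.539
outer loop
vertex -0.779 3.309 1.567
vertex -1.154 2.698 1.689
vertex -1.483 4.034 3.045
endloop
endfacet
facet normal -0.762 0.360 -0.539
outer loop
vertex -1.483 4.034 3.045
vertex -1.154 2.698 1.689
vertex -1.857 3.423 3.166
endloop
endfacet
facet normal -0.394 0.405 0.825
outer loop
vertex -1.483 4.034 3.045
vertex -1.857 3.423 3.166
vertex -1.002 3.413 3.579
endloop
endfacet
facet normal 0.392 -0.406 -0.826
outer loop
vertex -1.154 2.698 1.689
vertex -0.298 2.687 2.101
vertex -1.028 2.081 2.052
endloop
endfacet
facet normal -0.903 -0.339 -0.263
outer loop
vertex -1.154 2.698 1.689
vertex -1.028 2.081 2.052
vertex -1.857 3.423 3.166
endloop
endfacet
facet normal -0.903 -0.340 -0.263
outer loop
vertex -1.857 3.423 3.166
vertex -1.028 2.081 2.052
vertex -1.731 2.806 3.53
endloop
endfacet
facet normal -0.394 0.406 0.825
outer loop
vertex -1.857 3.423 3.166
vertex -1.731 2.806 3.53
vertex -1.002 3.413 3.579
endloop
endfacet
facet normal 0.392 -0.406 -0.826
outer loop
vertex -1.028 2.081 2.052
vertex -0.298 2.687 2.101
vertex -0.474 1.819 2.444
endloop
endfacet
facet normal -0.516 -0.840 0.167
outer loop
vertex -1.028 2.081 2.052
vertex -0.474 1.819 2.444
vertex -1.731 2.806 3.53
endloop
endfacet
facet normal -0.516 -0.840 0.167
outer loop
vertex -1.731 2.806 3.53
vertex -0.474 1.819 2.444
vertex -1.177 2.544 3.922
endloop
endfacet
facet normal -0.393 0.405 0.826
outer loop
vertex -1.731 2.806 3.53
vertex -1.177 2.544 3.922
vertex -1.002 3.413 3.579
endloop
endfacet
facet normal 0.393 -0.406 -0.825
outer loop
vertex -0.474 1.819 2.444
vertex -0.298 2.687 2.101
vertex 0.183 2.066 2.635
endloop
endfacet
facet normal 0.174 -0.849 0.499
outer loop
vertex -0.474 1.819 2.444
vertex 0.183 2.066 2.635
vertex -1.177 2.544 3.922
endloop
endfacet
facet normal 0.174 -0.849 0.499
outer loop
vertex -1.177 2.544 3.922
vertex 0.183 2.066 2.635
vertex -0.521 2.791 4.113
endloop
endfacet
facet normal -0.393 0.405 0.826
outer loop
vertex -1.177 2.544 3.922
vertex -0.521 2.791 4.113
vertex -1.002 3.413 3.579
endloop
endfacet
facet normal 0.394 -0.405 -0.825
outer loop
vertex 0.183 2.066 2.635
vertex -0.298 2.687 2.101
vertex 0.557 2.677 2.514
endloop
endfacet
facet normal 0.762 -0.359 0.539
outer loop
vertex 0.183 2.066 2.635
vertex 0.557 2.677 2.514
vertex -0.521 2.791 4.113
endloop
endfacet
facet normal 0.762 -0.360 0.539
outer loop
vertex -0.521 2.791 4.113
vertex 0.557 2.677 2.514
vertex -0.146 3.402 3.991
endloop
endfacet
facet normal -0.392 0.406 0.826
outer loop
vertex -0.521 2.791 4.113
vertex -0.146 3.402 3.991
vertex -1.002 3.413 3.579
endloop
endfacet
facet normal -0.630 -0.723 -0.282
outer loop
vertex 1.089 0.61 -2.489
vertex -0.269 1.867 -2.676
vertex 1.634 0.906 -4.464
endloop
endfacet
facet normal 0.730 -0.676 0.100
outer loop
vertex 2.529 1.933 -4.064
vertex 1.089 0.61 -2.489
vertex 1.634 0.906 -4.464
endloop
endfacet
facet normal -0.630 -0.723 -0.282
outer loop
vertex 1.634 0.906 -4.464
vertex -0.269 1.867 -2.676
vertex 0.276 2.162 -4.651
endloop
endfacet
facet normal 0.263 0.142 -0.954
outer loop
vertex 0.276 2.162 -4.651
vertex 2.529 1.933 -4.064
vertex 1.634 0.906 -4.464
endloop
endfacet
facet normal -0.263 -0.142 0.954
outer loop
vertex 1.089 0.61 -2.489
vertex 0.626 2.894 -2.276
vertex -0.269 1.867 -2.676
endloop
endfacet
facet normal 0.731 -0.675 0.101
outer loop
vertex 1.984 1.638 -2.089
vertex 1.089 0.61 -2.489
vertex 2.529 1.933 -4.064
endloop
endfacet
facet normal -0.263 -0.142 0.954
outer loop
vertex 1.984 1.638 -2.089
vertex 0.626 2.894 -2.276
vertex 1.089 0.61 -2.489
endloop
endfacet
facet normal -0.730 0.676 -0.101
outer loop
vertex -0.269 1.867 -2.676
vertex 0.626 2.894 -2.276
vertex 0.276 2.162 -4.651
endloop
endfacet
facet normal 0.263 0.142 -0.954
outer loop
vertex 1.171 3.19 -4.251
vertex 2.529 1.933 -4.064
vertex 0.276 2.162 -4.651
endloop
endfacet
facet normal -0.731 0.675 -0.100
outer loop
vertex 0.276 2.162 -4.651
vertex 0.626 2.894 -2.276
vertex 1.171 3.19 -4.251
endloop
endfacet
facet normal 0.631 0.723 0.282
outer loop
vertex 1.171 3.19 -4.251
vertex 1.984 1.638 -2.089
vertex 2.529 1.933 -4.064
endloop
endfacet
facet normal 0.630 0.723 0.282
outer loop
vertex 0.626 2.894 -2.276
vertex 1.984 1.638 -2.089
vertex 1.171 3.19 -4.251
endloop
endfacet

endsolid


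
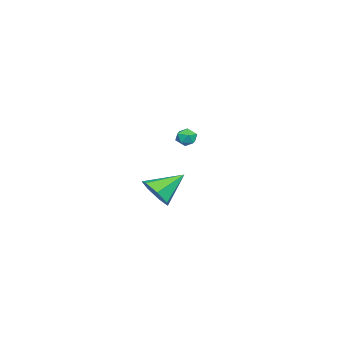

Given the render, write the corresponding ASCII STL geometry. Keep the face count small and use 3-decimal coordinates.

solid 
facet normal 0.548 -0.624 -0.557
outer loop
vertex 4.513 1.797 -0.157
vertex 4.014 2.096 -0.983
vertex 4.858 2.481 -0.583
endloop
endfacet
facet normal 0.419 0.318 0.850
outer loop
vertex 4.513 1.797 -0.157
vertex 4.858 2.481 -0.583
vertex 3.006 3.244 0.043
endloop
endfacet
facet normal 0.548 -0.624 -0.557
outer loop
vertex 4.858 2.481 -0.583
vertex 4.014 2.096 -0.983
vertex 4.568 2.875 -1.31
endloop
endfacet
facet normal 0.446 0.849 0.283
outer loop
vertex 4.858 2.481 -0.583
vertex 4.568 2.875 -1.31
vertex 3.006 3.244 0.043
endloop
endfacet
facet normal 0.547 -0.624 -0.558
outer loop
vertex 4.568 2.875 -1.31
vertex 4.014 2.096 -0.983
vertex 3.86 2.683 -1.79
endloop
endfacet
facet normal -0.046 0.949 -0.312
outer loop
vertex 4.568 2.875 -1.31
vertex 3.86 2.683 -1.79
vertex 3.006 3.244 0.043
endloop
endfacet
facet normal 0.548 -0.623 -0.558
outer loop
vertex 3.86 2.683 -1.79
vertex 4.014 2.096 -0.983
vertex 3.269 2.049 -1.663
endloop
endfacet
facet normal -0.686 0.542 -0.485
outer loop
vertex 3.86 2.683 -1.79
vertex 3.269 2.049 -1.663
vertex 3.006 3.244 0.043
endloop
endfacet
facet normal 0.548 -0.623 -0.558
outer loop
vertex 3.269 2.049 -1.663
vertex 4.014 2.096 -0.983
vertex 3.239 1.45 -1.023
endloop
endfacet
facet normal -0.992 -0.065 -0.107
outer loop
vertex 3.269 2.049 -1.663
vertex 3.239 1.45 -1.023
vertex 3.006 3.244 0.043
endloop
endfacet
facet normal 0.549 -0.624 -0.557
outer loop
vertex 3.239 1.45 -1.023
vertex 4.014 2.096 -0.983
vertex 3.792 1.338 -0.353
endloop
endfacet
facet normal -0.735 -0.415 0.537
outer loop
vertex 3.239 1.45 -1.023
vertex 3.792 1.338 -0.353
vertex 3.006 3.244 0.043
endloop
endfacet
facet normal 0.548 -0.624 -0.557
outer loop
vertex 3.792 1.338 -0.353
vertex 4.014 2.096 -0.983
vertex 4.513 1.797 -0.157
endloop
endfacet
facet normal -0.107 -0.244 0.964
outer loop
vertex 3.792 1.338 -0.353
vertex 4.513 1.797 -0.157
vertex 3.006 3.244 0.043
endloop
endfacet
facet normal -0.513 0.473 0.716
outer loop
vertex -3.505 1.545 0.669
vertex -3.004 1.489 1.065
vertex -3.057 2.004 0.687
endloop
endfacet
facet normal -0.715 0.695 0.069
outer loop
vertex -3.505 1.545 0.669
vertex -3.057 2.004 0.687
vertex -3.298 1.812 0.124
endloop
endfacet
facet normal -0.946 0.127 -0.297
outer loop
vertex -3.505 1.545 0.669
vertex -3.298 1.812 0.124
vertex -3.393 1.179 0.155
endloop
endfacet
facet normal -0.887 -0.446 0.124
outer loop
vertex -3.505 1.545 0.669
vertex -3.393 1.179 0.155
vertex -3.211 0.979 0.737
endloop
endfacet
facet normal -0.619 -0.231 0.750
outer loop
vertex -3.505 1.545 0.669
vertex -3.211 0.979 0.737
vertex -3.004 1.489 1.065
endloop
endfacet
facet normal -0.140 0.954 -0.265
outer loop
vertex -3.298 1.812 0.124
vertex -3.057 2.004 0.687
vertex -2.669 1.921 0.183
endloop
endfacet
facet normal 0.188 0.594 0.783
outer loop
vertex -3.057 2.004 0.687
vertex -3.004 1.489 1.065
vertex -2.487 1.721 0.765
endloop
endfacet
facet normal 0.016 -0.545 0.838
outer loop
vertex -3.004 1.489 1.065
vertex -3.211 0.979 0.737
vertex -2.582 1.088 0.796
endloop
endfacet
facet normal -0.418 -0.891 -0.175
outer loop
vertex -3.211 0.979 0.737
vertex -3.393 1.179 0.155
vertex -2.823 0.896 0.233
endloop
endfacet
facet normal -0.513 0.035 -0.857
outer loop
vertex -3.393 1.179 0.155
vertex -3.298 1.812 0.124
vertex -2.876 1.411 -0.145
endloop
endfacet
facet normal 0.887 0.446 -0.124
outer loop
vertex -2.375 1.355 0.251
vertex -2.669 1.921 0.183
vertex -2.487 1.721 0.765
endloop
endfacet
facet normal 0.946 -0.127 0.297
outer loop
vertex -2.375 1.355 0.251
vertex -2.487 1.721 0.765
vertex -2.582 1.088 0.796
endloop
endfacet
facet normal 0.715 -0.695 -0.069
outer loop
vertex -2.375 1.355 0.251
vertex -2.582 1.088 0.796
vertex -2.823 0.896 0.233
endloop
endfacet
facet normal 0.513 -0.473 -0.716
outer loop
vertex -2.375 1.355 0.251
vertex -2.823 0.896 0.233
vertex -2.876 1.411 -0.145
endloop
endfacet
facet normal 0.619 0.231 -0.750
outer loop
vertex -2.375 1.355 0.251
vertex -2.876 1.411 -0.145
vertex -2.669 1.921 0.183
endloop
endfacet
facet normal 0.418 0.891 0.175
outer loop
vertex -2.487 1.721 0.765
vertex -2.669 1.921 0.183
vertex -3.057 2.004 0.687
endloop
endfacet
facet normal 0.513 -0.035 0.857
outer loop
vertex -2.582 1.088 0.796
vertex -2.487 1.721 0.765
vertex -3.004 1.489 1.065
endloop
endfacet
facet normal 0.140 -0.954 0.265
outer loop
vertex -2.823 0.896 0.233
vertex -2.582 1.088 0.796
vertex -3.211 0.979 0.737
endloop
endfacet
facet normal -0.188 -0.594 -0.783
outer loop
vertex -2.876 1.411 -0.145
vertex -2.823 0.896 0.233
vertex -3.393 1.179 0.155
endloop
endfacet
facet normal -0.016 0.545 -0.838
outer loop
vertex -2.669 1.921 0.183
vertex -2.876 1.411 -0.145
vertex -3.298 1.812 0.124
endloop
endfacet

endsolid


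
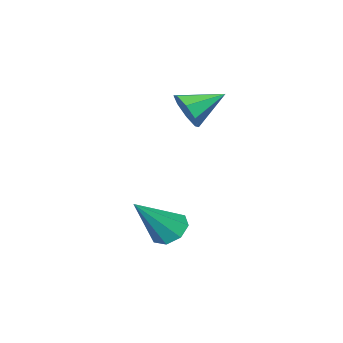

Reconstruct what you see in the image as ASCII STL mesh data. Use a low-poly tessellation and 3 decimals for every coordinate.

solid 
facet normal -0.663 0.141 -0.735
outer loop
vertex 2.956 -2.019 0.137
vertex 2.549 -2.286 0.453
vertex 2.73 -1.738 0.395
endloop
endfacet
facet normal 0.730 0.676 -0.097
outer loop
vertex 2.956 -2.019 0.137
vertex 2.73 -1.738 0.395
vertex 3.611 -2.514 1.627
endloop
endfacet
facet normal -0.663 0.141 -0.735
outer loop
vertex 2.73 -1.738 0.395
vertex 2.549 -2.286 0.453
vertex 2.398 -1.778 0.687
endloop
endfacet
facet normal 0.237 0.889 0.391
outer loop
vertex 2.73 -1.738 0.395
vertex 2.398 -1.778 0.687
vertex 3.611 -2.514 1.627
endloop
endfacet
facet normal -0.664 0.141 -0.734
outer loop
vertex 2.398 -1.778 0.687
vertex 2.549 -2.286 0.453
vertex 2.155 -2.115 0.842
endloop
endfacet
facet normal -0.271 0.557 0.785
outer loop
vertex 2.398 -1.778 0.687
vertex 2.155 -2.115 0.842
vertex 3.611 -2.514 1.627
endloop
endfacet
facet normal -0.663 0.144 -0.735
outer loop
vertex 2.155 -2.115 0.842
vertex 2.549 -2.286 0.453
vertex 2.142 -2.553 0.768
endloop
endfacet
facet normal -0.498 -0.130 0.857
outer loop
vertex 2.155 -2.115 0.842
vertex 2.142 -2.553 0.768
vertex 3.611 -2.514 1.627
endloop
endfacet
facet normal -0.663 0.142 -0.735
outer loop
vertex 2.142 -2.553 0.768
vertex 2.549 -2.286 0.453
vertex 2.368 -2.834 0.51
endloop
endfacet
facet normal -0.309 -0.766 0.564
outer loop
vertex 2.142 -2.553 0.768
vertex 2.368 -2.834 0.51
vertex 3.611 -2.514 1.627
endloop
endfacet
facet normal -0.663 0.143 -0.735
outer loop
vertex 2.368 -2.834 0.51
vertex 2.549 -2.286 0.453
vertex 2.7 -2.794 0.218
endloop
endfacet
facet normal 0.184 -0.980 0.075
outer loop
vertex 2.368 -2.834 0.51
vertex 2.7 -2.794 0.218
vertex 3.611 -2.514 1.627
endloop
endfacet
facet normal -0.665 0.142 -0.734
outer loop
vertex 2.7 -2.794 0.218
vertex 2.549 -2.286 0.453
vertex 2.943 -2.457 0.063
endloop
endfacet
facet normal 0.693 -0.646 -0.319
outer loop
vertex 2.7 -2.794 0.218
vertex 2.943 -2.457 0.063
vertex 3.611 -2.514 1.627
endloop
endfacet
facet normal -0.664 0.144 -0.734
outer loop
vertex 2.943 -2.457 0.063
vertex 2.549 -2.286 0.453
vertex 2.956 -2.019 0.137
endloop
endfacet
facet normal 0.919 0.039 -0.391
outer loop
vertex 2.943 -2.457 0.063
vertex 2.956 -2.019 0.137
vertex 3.611 -2.514 1.627
endloop
endfacet
facet normal 0.802 -0.438 -0.406
outer loop
vertex 1.094 -3.035 4.132
vertex 0.713 -3.369 3.74
vertex 1.008 -2.801 3.71
endloop
endfacet
facet normal 0.152 0.877 0.455
outer loop
vertex 1.094 -3.035 4.132
vertex 1.008 -2.801 3.71
vertex -0.233 -2.851 4.22
endloop
endfacet
facet normal 0.802 -0.438 -0.407
outer loop
vertex 1.008 -2.801 3.71
vertex 0.713 -3.369 3.74
vertex 0.749 -2.9 3.306
endloop
endfacet
facet normal -0.109 0.979 -0.170
outer loop
vertex 1.008 -2.801 3.71
vertex 0.749 -2.9 3.306
vertex -0.233 -2.851 4.22
endloop
endfacet
facet normal 0.803 -0.437 -0.406
outer loop
vertex 0.749 -2.9 3.306
vertex 0.713 -3.369 3.74
vertex 0.47 -3.273 3.156
endloop
endfacet
facet normal -0.516 0.623 -0.588
outer loop
vertex 0.749 -2.9 3.306
vertex 0.47 -3.273 3.156
vertex -0.233 -2.851 4.22
endloop
endfacet
facet normal 0.801 -0.439 -0.406
outer loop
vertex 0.47 -3.273 3.156
vertex 0.713 -3.369 3.74
vertex 0.332 -3.702 3.348
endloop
endfacet
facet normal -0.831 0.018 -0.556
outer loop
vertex 0.47 -3.273 3.156
vertex 0.332 -3.702 3.348
vertex -0.233 -2.851 4.22
endloop
endfacet
facet normal 0.802 -0.439 -0.407
outer loop
vertex 0.332 -3.702 3.348
vertex 0.713 -3.369 3.74
vertex 0.418 -3.936 3.77
endloop
endfacet
facet normal -0.870 -0.484 -0.091
outer loop
vertex 0.332 -3.702 3.348
vertex 0.418 -3.936 3.77
vertex -0.233 -2.851 4.22
endloop
endfacet
facet normal 0.802 -0.439 -0.406
outer loop
vertex 0.418 -3.936 3.77
vertex 0.713 -3.369 3.74
vertex 0.677 -3.837 4.174
endloop
endfacet
facet normal -0.609 -0.587 0.534
outer loop
vertex 0.418 -3.936 3.77
vertex 0.677 -3.837 4.174
vertex -0.233 -2.851 4.22
endloop
endfacet
facet normal 0.802 -0.438 -0.406
outer loop
vertex 0.677 -3.837 4.174
vertex 0.713 -3.369 3.74
vertex 0.957 -3.464 4.324
endloop
endfacet
facet normal -0.202 -0.231 0.952
outer loop
vertex 0.677 -3.837 4.174
vertex 0.957 -3.464 4.324
vertex -0.233 -2.851 4.22
endloop
endfacet
facet normal 0.802 -0.438 -0.406
outer loop
vertex 0.957 -3.464 4.324
vertex 0.713 -3.369 3.74
vertex 1.094 -3.035 4.132
endloop
endfacet
facet normal 0.113 0.376 0.920
outer loop
vertex 0.957 -3.464 4.324
vertex 1.094 -3.035 4.132
vertex -0.233 -2.851 4.22
endloop
endfacet

endsolid


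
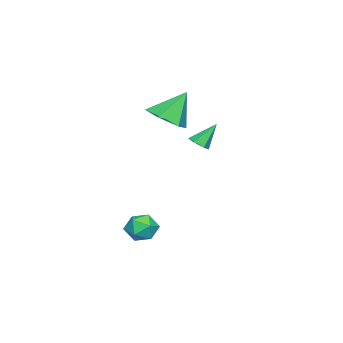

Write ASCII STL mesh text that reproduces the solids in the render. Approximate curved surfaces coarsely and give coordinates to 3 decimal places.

solid 
facet normal 0.367 -0.474 -0.801
outer loop
vertex 2.131 1.018 2.771
vertex 1.777 0.654 2.824
vertex 1.68 1.064 2.537
endloop
endfacet
facet normal 0.155 0.982 -0.106
outer loop
vertex 2.131 1.018 2.771
vertex 1.68 1.064 2.537
vertex 1.303 1.266 3.856
endloop
endfacet
facet normal 0.369 -0.473 -0.800
outer loop
vertex 1.68 1.064 2.537
vertex 1.777 0.654 2.824
vertex 1.327 0.701 2.589
endloop
endfacet
facet normal -0.705 0.643 -0.300
outer loop
vertex 1.68 1.064 2.537
vertex 1.327 0.701 2.589
vertex 1.303 1.266 3.856
endloop
endfacet
facet normal 0.368 -0.475 -0.800
outer loop
vertex 1.327 0.701 2.589
vertex 1.777 0.654 2.824
vertex 1.424 0.291 2.877
endloop
endfacet
facet normal -0.980 -0.187 0.065
outer loop
vertex 1.327 0.701 2.589
vertex 1.424 0.291 2.877
vertex 1.303 1.266 3.856
endloop
endfacet
facet normal 0.367 -0.474 -0.801
outer loop
vertex 1.424 0.291 2.877
vertex 1.777 0.654 2.824
vertex 1.874 0.244 3.111
endloop
endfacet
facet normal -0.395 -0.675 0.623
outer loop
vertex 1.424 0.291 2.877
vertex 1.874 0.244 3.111
vertex 1.303 1.266 3.856
endloop
endfacet
facet normal 0.367 -0.474 -0.801
outer loop
vertex 1.874 0.244 3.111
vertex 1.777 0.654 2.824
vertex 2.228 0.608 3.058
endloop
endfacet
facet normal 0.467 -0.335 0.818
outer loop
vertex 1.874 0.244 3.111
vertex 2.228 0.608 3.058
vertex 1.303 1.266 3.856
endloop
endfacet
facet normal 0.367 -0.474 -0.801
outer loop
vertex 2.228 0.608 3.058
vertex 1.777 0.654 2.824
vertex 2.131 1.018 2.771
endloop
endfacet
facet normal 0.742 0.493 0.454
outer loop
vertex 2.228 0.608 3.058
vertex 2.131 1.018 2.771
vertex 1.303 1.266 3.856
endloop
endfacet
facet normal -0.085 0.801 0.592
outer loop
vertex 2.413 -0.796 -1.843
vertex 2.508 -1.261 -1.2
vertex 3.145 -0.932 -1.554
endloop
endfacet
facet normal 0.197 0.980 -0.039
outer loop
vertex 2.413 -0.796 -1.843
vertex 3.145 -0.932 -1.554
vertex 3.02 -0.938 -2.343
endloop
endfacet
facet normal -0.266 0.793 -0.548
outer loop
vertex 2.413 -0.796 -1.843
vertex 3.02 -0.938 -2.343
vertex 2.306 -1.27 -2.477
endloop
endfacet
facet normal -0.834 0.500 -0.233
outer loop
vertex 2.413 -0.796 -1.843
vertex 2.306 -1.27 -2.477
vertex 1.989 -1.469 -1.771
endloop
endfacet
facet normal -0.722 0.505 0.472
outer loop
vertex 2.413 -0.796 -1.843
vertex 1.989 -1.469 -1.771
vertex 2.508 -1.261 -1.2
endloop
endfacet
facet normal 0.792 0.596 -0.130
outer loop
vertex 3.02 -0.938 -2.343
vertex 3.145 -0.932 -1.554
vertex 3.491 -1.491 -2.009
endloop
endfacet
facet normal 0.336 0.308 0.890
outer loop
vertex 3.145 -0.932 -1.554
vertex 2.508 -1.261 -1.2
vertex 3.174 -1.69 -1.303
endloop
endfacet
facet normal -0.697 -0.173 0.696
outer loop
vertex 2.508 -1.261 -1.2
vertex 1.989 -1.469 -1.771
vertex 2.46 -2.022 -1.437
endloop
endfacet
facet normal -0.877 -0.181 -0.445
outer loop
vertex 1.989 -1.469 -1.771
vertex 2.306 -1.27 -2.477
vertex 2.335 -2.028 -2.226
endloop
endfacet
facet normal 0.042 0.295 -0.955
outer loop
vertex 2.306 -1.27 -2.477
vertex 3.02 -0.938 -2.343
vertex 2.972 -1.699 -2.58
endloop
endfacet
facet normal 0.834 -0.500 0.233
outer loop
vertex 3.067 -2.164 -1.937
vertex 3.491 -1.491 -2.009
vertex 3.174 -1.69 -1.303
endloop
endfacet
facet normal 0.266 -0.793 0.548
outer loop
vertex 3.067 -2.164 -1.937
vertex 3.174 -1.69 -1.303
vertex 2.46 -2.022 -1.437
endloop
endfacet
facet normal -0.197 -0.980 0.039
outer loop
vertex 3.067 -2.164 -1.937
vertex 2.46 -2.022 -1.437
vertex 2.335 -2.028 -2.226
endloop
endfacet
facet normal 0.085 -0.801 -0.592
outer loop
vertex 3.067 -2.164 -1.937
vertex 2.335 -2.028 -2.226
vertex 2.972 -1.699 -2.58
endloop
endfacet
facet normal 0.722 -0.505 -0.472
outer loop
vertex 3.067 -2.164 -1.937
vertex 2.972 -1.699 -2.58
vertex 3.491 -1.491 -2.009
endloop
endfacet
facet normal 0.877 0.181 0.445
outer loop
vertex 3.174 -1.69 -1.303
vertex 3.491 -1.491 -2.009
vertex 3.145 -0.932 -1.554
endloop
endfacet
facet normal -0.042 -0.295 0.955
outer loop
vertex 2.46 -2.022 -1.437
vertex 3.174 -1.69 -1.303
vertex 2.508 -1.261 -1.2
endloop
endfacet
facet normal -0.792 -0.596 0.130
outer loop
vertex 2.335 -2.028 -2.226
vertex 2.46 -2.022 -1.437
vertex 1.989 -1.469 -1.771
endloop
endfacet
facet normal -0.336 -0.308 -0.890
outer loop
vertex 2.972 -1.699 -2.58
vertex 2.335 -2.028 -2.226
vertex 2.306 -1.27 -2.477
endloop
endfacet
facet normal 0.697 0.173 -0.696
outer loop
vertex 3.491 -1.491 -2.009
vertex 2.972 -1.699 -2.58
vertex 3.02 -0.938 -2.343
endloop
endfacet
facet normal 0.344 -0.420 -0.840
outer loop
vertex -0.752 -1.185 2.821
vertex -1.367 -2.009 2.981
vertex -1.717 -1.198 2.432
endloop
endfacet
facet normal -0.027 0.999 0.033
outer loop
vertex -0.752 -1.185 2.821
vertex -1.717 -1.198 2.432
vertex -1.973 -1.271 4.459
endloop
endfacet
facet normal 0.345 -0.420 -0.840
outer loop
vertex -1.717 -1.198 2.432
vertex -1.367 -2.009 2.981
vertex -2.331 -2.022 2.592
endloop
endfacet
facet normal -0.807 0.585 -0.081
outer loop
vertex -1.717 -1.198 2.432
vertex -2.331 -2.022 2.592
vertex -1.973 -1.271 4.459
endloop
endfacet
facet normal 0.345 -0.419 -0.840
outer loop
vertex -2.331 -2.022 2.592
vertex -1.367 -2.009 2.981
vertex -1.981 -2.833 3.14
endloop
endfacet
facet normal -0.937 -0.223 0.269
outer loop
vertex -2.331 -2.022 2.592
vertex -1.981 -2.833 3.14
vertex -1.973 -1.271 4.459
endloop
endfacet
facet normal 0.345 -0.419 -0.840
outer loop
vertex -1.981 -2.833 3.14
vertex -1.367 -2.009 2.981
vertex -1.017 -2.82 3.53
endloop
endfacet
facet normal -0.288 -0.617 0.732
outer loop
vertex -1.981 -2.833 3.14
vertex -1.017 -2.82 3.53
vertex -1.973 -1.271 4.459
endloop
endfacet
facet normal 0.344 -0.420 -0.840
outer loop
vertex -1.017 -2.82 3.53
vertex -1.367 -2.009 2.981
vertex -0.403 -1.997 3.37
endloop
endfacet
facet normal 0.493 -0.203 0.846
outer loop
vertex -1.017 -2.82 3.53
vertex -0.403 -1.997 3.37
vertex -1.973 -1.271 4.459
endloop
endfacet
facet normal 0.344 -0.420 -0.840
outer loop
vertex -0.403 -1.997 3.37
vertex -1.367 -2.009 2.981
vertex -0.752 -1.185 2.821
endloop
endfacet
facet normal 0.624 0.604 0.497
outer loop
vertex -0.403 -1.997 3.37
vertex -0.752 -1.185 2.821
vertex -1.973 -1.271 4.459
endloop
endfacet

endsolid


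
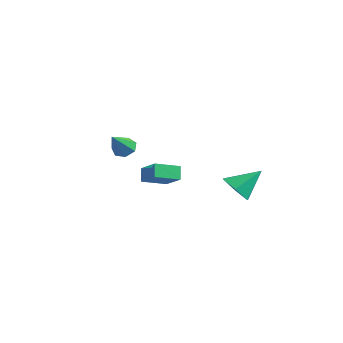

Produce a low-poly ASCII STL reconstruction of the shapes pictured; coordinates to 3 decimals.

solid 
facet normal -0.302 -0.704 -0.643
outer loop
vertex 4.182 0.092 -4.163
vertex 3.28 0.13 -3.781
vertex 3.519 0.713 -4.531
endloop
endfacet
facet normal 0.735 0.608 -0.299
outer loop
vertex 4.182 0.092 -4.163
vertex 3.519 0.713 -4.531
vertex 3.78 1.29 -2.719
endloop
endfacet
facet normal -0.303 -0.703 -0.643
outer loop
vertex 3.519 0.713 -4.531
vertex 3.28 0.13 -3.781
vertex 2.618 0.751 -4.148
endloop
endfacet
facet normal -0.084 0.953 -0.291
outer loop
vertex 3.519 0.713 -4.531
vertex 2.618 0.751 -4.148
vertex 3.78 1.29 -2.719
endloop
endfacet
facet normal -0.303 -0.703 -0.643
outer loop
vertex 2.618 0.751 -4.148
vertex 3.28 0.13 -3.781
vertex 2.379 0.168 -3.398
endloop
endfacet
facet normal -0.681 0.667 0.302
outer loop
vertex 2.618 0.751 -4.148
vertex 2.379 0.168 -3.398
vertex 3.78 1.29 -2.719
endloop
endfacet
facet normal -0.303 -0.703 -0.644
outer loop
vertex 2.379 0.168 -3.398
vertex 3.28 0.13 -3.781
vertex 3.041 -0.454 -3.031
endloop
endfacet
facet normal -0.459 0.036 0.888
outer loop
vertex 2.379 0.168 -3.398
vertex 3.041 -0.454 -3.031
vertex 3.78 1.29 -2.719
endloop
endfacet
facet normal -0.302 -0.703 -0.644
outer loop
vertex 3.041 -0.454 -3.031
vertex 3.28 0.13 -3.781
vertex 3.943 -0.492 -3.413
endloop
endfacet
facet normal 0.360 -0.310 0.880
outer loop
vertex 3.041 -0.454 -3.031
vertex 3.943 -0.492 -3.413
vertex 3.78 1.29 -2.719
endloop
endfacet
facet normal -0.302 -0.703 -0.644
outer loop
vertex 3.943 -0.492 -3.413
vertex 3.28 0.13 -3.781
vertex 4.182 0.092 -4.163
endloop
endfacet
facet normal 0.958 -0.024 0.287
outer loop
vertex 3.943 -0.492 -3.413
vertex 4.182 0.092 -4.163
vertex 3.78 1.29 -2.719
endloop
endfacet
facet normal -0.265 0.658 -0.705
outer loop
vertex -2.759 -1.808 -3.181
vertex -3.212 -1.544 -2.764
vertex -2.57 -1.372 -2.845
endloop
endfacet
facet normal 0.943 -0.303 -0.137
outer loop
vertex -2.759 -1.808 -3.181
vertex -2.57 -1.372 -2.845
vertex -2.788 -2.596 -1.636
endloop
endfacet
facet normal -0.265 0.657 -0.705
outer loop
vertex -2.57 -1.372 -2.845
vertex -3.212 -1.544 -2.764
vertex -2.865 -1.066 -2.449
endloop
endfacet
facet normal 0.860 0.272 0.431
outer loop
vertex -2.57 -1.372 -2.845
vertex -2.865 -1.066 -2.449
vertex -2.788 -2.596 -1.636
endloop
endfacet
facet normal -0.264 0.657 -0.706
outer loop
vertex -2.865 -1.066 -2.449
vertex -3.212 -1.544 -2.764
vertex -3.421 -1.119 -2.29
endloop
endfacet
facet normal 0.202 0.467 0.861
outer loop
vertex -2.865 -1.066 -2.449
vertex -3.421 -1.119 -2.29
vertex -2.788 -2.596 -1.636
endloop
endfacet
facet normal -0.265 0.657 -0.706
outer loop
vertex -3.421 -1.119 -2.29
vertex -3.212 -1.544 -2.764
vertex -3.82 -1.493 -2.488
endloop
endfacet
facet normal -0.540 0.136 0.831
outer loop
vertex -3.421 -1.119 -2.29
vertex -3.82 -1.493 -2.488
vertex -2.788 -2.596 -1.636
endloop
endfacet
facet normal -0.265 0.658 -0.705
outer loop
vertex -3.82 -1.493 -2.488
vertex -3.212 -1.544 -2.764
vertex -3.762 -1.905 -2.894
endloop
endfacet
facet normal -0.804 -0.471 0.363
outer loop
vertex -3.82 -1.493 -2.488
vertex -3.762 -1.905 -2.894
vertex -2.788 -2.596 -1.636
endloop
endfacet
facet normal -0.265 0.657 -0.705
outer loop
vertex -3.762 -1.905 -2.894
vertex -3.212 -1.544 -2.764
vertex -3.289 -2.045 -3.202
endloop
endfacet
facet normal -0.391 -0.900 -0.192
outer loop
vertex -3.762 -1.905 -2.894
vertex -3.289 -2.045 -3.202
vertex -2.788 -2.596 -1.636
endloop
endfacet
facet normal -0.266 0.657 -0.705
outer loop
vertex -3.289 -2.045 -3.202
vertex -3.212 -1.544 -2.764
vertex -2.759 -1.808 -3.181
endloop
endfacet
facet normal 0.385 -0.825 -0.414
outer loop
vertex -3.289 -2.045 -3.202
vertex -2.759 -1.808 -3.181
vertex -2.788 -2.596 -1.636
endloop
endfacet
facet normal -0.473 0.375 0.797
outer loop
vertex 1.09 -2.945 -2.033
vertex 1.422 -1.687 -2.428
vertex -0.07 -2.866 -2.759
endloop
endfacet
facet normal -0.244 -0.925 0.290
outer loop
vertex 0.318 -3.173 -3.412
vertex 1.09 -2.945 -2.033
vertex -0.07 -2.866 -2.759
endloop
endfacet
facet normal -0.473 0.375 0.798
outer loop
vertex -0.07 -2.866 -2.759
vertex 1.422 -1.687 -2.428
vertex 0.262 -1.608 -3.153
endloop
endfacet
facet normal -0.846 0.057 -0.530
outer loop
vertex 0.262 -1.608 -3.153
vertex 0.318 -3.173 -3.412
vertex -0.07 -2.866 -2.759
endloop
endfacet
facet normal 0.846 -0.057 0.530
outer loop
vertex 1.09 -2.945 -2.033
vertex 1.81 -1.994 -3.081
vertex 1.422 -1.687 -2.428
endloop
endfacet
facet normal -0.244 -0.925 0.290
outer loop
vertex 1.478 -3.252 -2.687
vertex 1.09 -2.945 -2.033
vertex 0.318 -3.173 -3.412
endloop
endfacet
facet normal 0.846 -0.058 0.529
outer loop
vertex 1.478 -3.252 -2.687
vertex 1.81 -1.994 -3.081
vertex 1.09 -2.945 -2.033
endloop
endfacet
facet normal 0.244 0.925 -0.290
outer loop
vertex 1.422 -1.687 -2.428
vertex 1.81 -1.994 -3.081
vertex 0.262 -1.608 -3.153
endloop
endfacet
facet normal -0.847 0.057 -0.529
outer loop
vertex 0.65 -1.915 -3.807
vertex 0.318 -3.173 -3.412
vertex 0.262 -1.608 -3.153
endloop
endfacet
facet normal 0.244 0.925 -0.290
outer loop
vertex 0.262 -1.608 -3.153
vertex 1.81 -1.994 -3.081
vertex 0.65 -1.915 -3.807
endloop
endfacet
facet normal 0.473 -0.375 -0.797
outer loop
vertex 0.65 -1.915 -3.807
vertex 1.478 -3.252 -2.687
vertex 0.318 -3.173 -3.412
endloop
endfacet
facet normal 0.473 -0.375 -0.797
outer loop
vertex 1.81 -1.994 -3.081
vertex 1.478 -3.252 -2.687
vertex 0.65 -1.915 -3.807
endloop
endfacet

endsolid


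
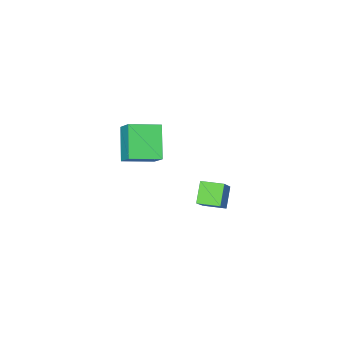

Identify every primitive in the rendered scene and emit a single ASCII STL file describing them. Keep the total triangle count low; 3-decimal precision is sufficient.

solid 
facet normal -0.654 0.757 -0.012
outer loop
vertex 1.016 1.962 -0.028
vertex 2.073 2.895 1.275
vertex 1.566 2.425 -0.806
endloop
endfacet
facet normal -0.551 -0.486 -0.679
outer loop
vertex 2.187 1.705 -0.795
vertex 1.016 1.962 -0.028
vertex 1.566 2.425 -0.806
endloop
endfacet
facet normal -0.653 0.757 -0.012
outer loop
vertex 1.566 2.425 -0.806
vertex 2.073 2.895 1.275
vertex 2.624 3.358 0.497
endloop
endfacet
facet normal 0.519 0.437 -0.734
outer loop
vertex 2.624 3.358 0.497
vertex 2.187 1.705 -0.795
vertex 1.566 2.425 -0.806
endloop
endfacet
facet normal -0.520 -0.437 0.734
outer loop
vertex 1.016 1.962 -0.028
vertex 2.694 2.175 1.286
vertex 2.073 2.895 1.275
endloop
endfacet
facet normal -0.551 -0.485 -0.679
outer loop
vertex 1.636 1.242 -0.017
vertex 1.016 1.962 -0.028
vertex 2.187 1.705 -0.795
endloop
endfacet
facet normal -0.520 -0.436 0.734
outer loop
vertex 1.636 1.242 -0.017
vertex 2.694 2.175 1.286
vertex 1.016 1.962 -0.028
endloop
endfacet
facet normal 0.551 0.485 0.679
outer loop
vertex 2.073 2.895 1.275
vertex 2.694 2.175 1.286
vertex 2.624 3.358 0.497
endloop
endfacet
facet normal 0.520 0.436 -0.734
outer loop
vertex 3.244 2.638 0.508
vertex 2.187 1.705 -0.795
vertex 2.624 3.358 0.497
endloop
endfacet
facet normal 0.551 0.485 0.679
outer loop
vertex 2.624 3.358 0.497
vertex 2.694 2.175 1.286
vertex 3.244 2.638 0.508
endloop
endfacet
facet normal 0.653 -0.757 0.012
outer loop
vertex 3.244 2.638 0.508
vertex 1.636 1.242 -0.017
vertex 2.187 1.705 -0.795
endloop
endfacet
facet normal 0.653 -0.757 0.011
outer loop
vertex 2.694 2.175 1.286
vertex 1.636 1.242 -0.017
vertex 3.244 2.638 0.508
endloop
endfacet
facet normal -0.900 0.391 -0.194
outer loop
vertex 1.274 -2.812 0.807
vertex 1.468 -1.987 1.569
vertex 1.966 -1.834 -0.428
endloop
endfacet
facet normal -0.170 -0.724 -0.669
outer loop
vertex 3.252 -2.393 -0.149
vertex 1.274 -2.812 0.807
vertex 1.966 -1.834 -0.428
endloop
endfacet
facet normal -0.900 0.391 -0.194
outer loop
vertex 1.966 -1.834 -0.428
vertex 1.468 -1.987 1.569
vertex 2.16 -1.009 0.335
endloop
endfacet
facet normal 0.403 0.569 -0.717
outer loop
vertex 2.16 -1.009 0.335
vertex 3.252 -2.393 -0.149
vertex 1.966 -1.834 -0.428
endloop
endfacet
facet normal -0.403 -0.568 0.718
outer loop
vertex 1.274 -2.812 0.807
vertex 2.754 -2.546 1.848
vertex 1.468 -1.987 1.569
endloop
endfacet
facet normal -0.170 -0.724 -0.669
outer loop
vertex 2.56 -3.371 1.085
vertex 1.274 -2.812 0.807
vertex 3.252 -2.393 -0.149
endloop
endfacet
facet normal -0.402 -0.569 0.717
outer loop
vertex 2.56 -3.371 1.085
vertex 2.754 -2.546 1.848
vertex 1.274 -2.812 0.807
endloop
endfacet
facet normal 0.170 0.724 0.669
outer loop
vertex 1.468 -1.987 1.569
vertex 2.754 -2.546 1.848
vertex 2.16 -1.009 0.335
endloop
endfacet
facet normal 0.402 0.568 -0.718
outer loop
vertex 3.446 -1.568 0.613
vertex 3.252 -2.393 -0.149
vertex 2.16 -1.009 0.335
endloop
endfacet
facet normal 0.170 0.724 0.669
outer loop
vertex 2.16 -1.009 0.335
vertex 2.754 -2.546 1.848
vertex 3.446 -1.568 0.613
endloop
endfacet
facet normal 0.900 -0.391 0.194
outer loop
vertex 3.446 -1.568 0.613
vertex 2.56 -3.371 1.085
vertex 3.252 -2.393 -0.149
endloop
endfacet
facet normal 0.900 -0.391 0.194
outer loop
vertex 2.754 -2.546 1.848
vertex 2.56 -3.371 1.085
vertex 3.446 -1.568 0.613
endloop
endfacet

endsolid


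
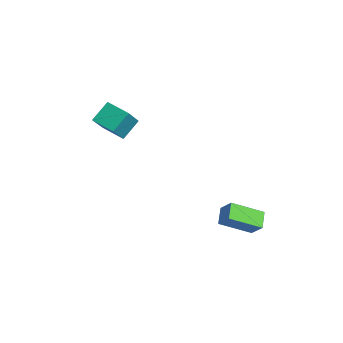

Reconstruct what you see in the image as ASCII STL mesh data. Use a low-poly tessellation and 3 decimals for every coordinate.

solid 
facet normal -0.876 -0.424 0.232
outer loop
vertex -3.5 -2.381 1.447
vertex -3.72 -1.545 2.144
vertex -4.231 -1.546 0.213
endloop
endfacet
facet normal 0.199 -0.753 -0.627
outer loop
vertex -3.26 -1.075 -0.044
vertex -3.5 -2.381 1.447
vertex -4.231 -1.546 0.213
endloop
endfacet
facet normal -0.875 -0.425 0.232
outer loop
vertex -4.231 -1.546 0.213
vertex -3.72 -1.545 2.144
vertex -4.452 -0.71 0.91
endloop
endfacet
facet normal -0.441 0.503 -0.743
outer loop
vertex -4.452 -0.71 0.91
vertex -3.26 -1.075 -0.044
vertex -4.231 -1.546 0.213
endloop
endfacet
facet normal 0.441 -0.503 0.743
outer loop
vertex -3.5 -2.381 1.447
vertex -2.749 -1.074 1.887
vertex -3.72 -1.545 2.144
endloop
endfacet
facet normal 0.199 -0.753 -0.627
outer loop
vertex -2.528 -1.91 1.19
vertex -3.5 -2.381 1.447
vertex -3.26 -1.075 -0.044
endloop
endfacet
facet normal 0.440 -0.503 0.743
outer loop
vertex -2.528 -1.91 1.19
vertex -2.749 -1.074 1.887
vertex -3.5 -2.381 1.447
endloop
endfacet
facet normal -0.199 0.753 0.627
outer loop
vertex -3.72 -1.545 2.144
vertex -2.749 -1.074 1.887
vertex -4.452 -0.71 0.91
endloop
endfacet
facet normal -0.441 0.504 -0.743
outer loop
vertex -3.48 -0.239 0.653
vertex -3.26 -1.075 -0.044
vertex -4.452 -0.71 0.91
endloop
endfacet
facet normal -0.199 0.753 0.627
outer loop
vertex -4.452 -0.71 0.91
vertex -2.749 -1.074 1.887
vertex -3.48 -0.239 0.653
endloop
endfacet
facet normal 0.875 0.424 -0.232
outer loop
vertex -3.48 -0.239 0.653
vertex -2.528 -1.91 1.19
vertex -3.26 -1.075 -0.044
endloop
endfacet
facet normal 0.875 0.424 -0.231
outer loop
vertex -2.749 -1.074 1.887
vertex -2.528 -1.91 1.19
vertex -3.48 -0.239 0.653
endloop
endfacet
facet normal -0.628 -0.191 -0.755
outer loop
vertex 0.8 1.276 -2.595
vertex 1.304 2.573 -3.342
vertex 1.404 0.819 -2.982
endloop
endfacet
facet normal -0.319 -0.822 0.473
outer loop
vertex 1.956 0.987 -2.318
vertex 0.8 1.276 -2.595
vertex 1.404 0.819 -2.982
endloop
endfacet
facet normal -0.628 -0.191 -0.754
outer loop
vertex 1.404 0.819 -2.982
vertex 1.304 2.573 -3.342
vertex 1.907 2.116 -3.729
endloop
endfacet
facet normal 0.710 -0.537 -0.455
outer loop
vertex 1.907 2.116 -3.729
vertex 1.956 0.987 -2.318
vertex 1.404 0.819 -2.982
endloop
endfacet
facet normal -0.710 0.538 0.454
outer loop
vertex 0.8 1.276 -2.595
vertex 1.856 2.741 -2.678
vertex 1.304 2.573 -3.342
endloop
endfacet
facet normal -0.319 -0.821 0.473
outer loop
vertex 1.353 1.444 -1.931
vertex 0.8 1.276 -2.595
vertex 1.956 0.987 -2.318
endloop
endfacet
facet normal -0.710 0.537 0.455
outer loop
vertex 1.353 1.444 -1.931
vertex 1.856 2.741 -2.678
vertex 0.8 1.276 -2.595
endloop
endfacet
facet normal 0.319 0.821 -0.473
outer loop
vertex 1.304 2.573 -3.342
vertex 1.856 2.741 -2.678
vertex 1.907 2.116 -3.729
endloop
endfacet
facet normal 0.710 -0.538 -0.455
outer loop
vertex 2.46 2.284 -3.065
vertex 1.956 0.987 -2.318
vertex 1.907 2.116 -3.729
endloop
endfacet
facet normal 0.318 0.821 -0.473
outer loop
vertex 1.907 2.116 -3.729
vertex 1.856 2.741 -2.678
vertex 2.46 2.284 -3.065
endloop
endfacet
facet normal 0.628 0.190 0.754
outer loop
vertex 2.46 2.284 -3.065
vertex 1.353 1.444 -1.931
vertex 1.956 0.987 -2.318
endloop
endfacet
facet normal 0.628 0.191 0.754
outer loop
vertex 1.856 2.741 -2.678
vertex 1.353 1.444 -1.931
vertex 2.46 2.284 -3.065
endloop
endfacet

endsolid
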